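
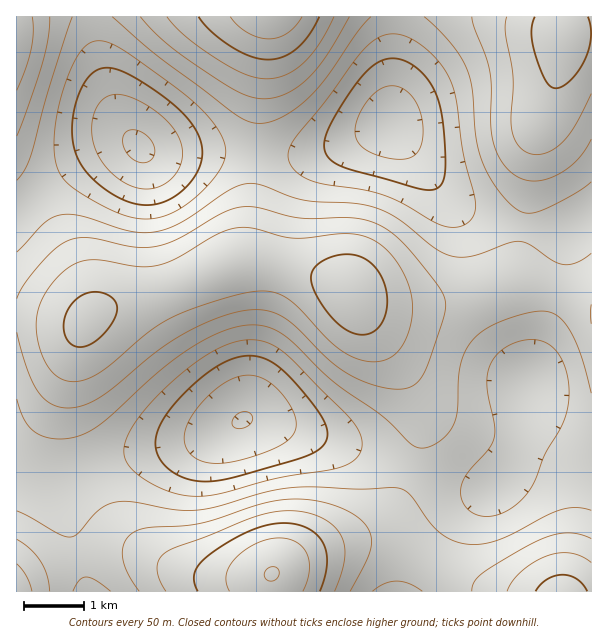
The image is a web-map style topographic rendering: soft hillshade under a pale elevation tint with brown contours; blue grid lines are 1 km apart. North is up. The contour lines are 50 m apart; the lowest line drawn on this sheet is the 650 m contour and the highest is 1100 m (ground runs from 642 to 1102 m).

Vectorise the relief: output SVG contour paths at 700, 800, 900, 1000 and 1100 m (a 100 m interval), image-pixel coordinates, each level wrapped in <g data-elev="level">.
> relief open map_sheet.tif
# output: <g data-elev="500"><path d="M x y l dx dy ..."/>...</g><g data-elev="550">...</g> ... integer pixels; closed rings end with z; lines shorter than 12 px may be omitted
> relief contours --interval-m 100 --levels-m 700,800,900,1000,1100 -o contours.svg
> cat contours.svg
<g data-elev="700"><path d="M206 462l-9-3-7-6-5-7-1-8 2-9 3-9 16-21 20-16 9-5 9-2 9-1 8 2 8 4 8 7 12 14 7 15 1 12-6 9-16 11-28 9-22 5z"/><path d="M137 188l-14-6-13-11-11-13-5-14-2-16 2-15 7-12 10-6 9 0 9 2 24 12 19 17 6 9 3 9 2 9-2 9-4 9-6 8-7 5-9 4-9 1z"/><path d="M398 159l-17-3-14-6-9-7-3-9 2-15 9-17 12-12 12-4 12 2 10 8 7 12 4 17-1 15-4 12-8 6z"/></g><g data-elev="800"><path d="M483 516l-9-2-7-6-5-8-1-9 1-8 4-7 23-27 5-11 0-13-7-38 0-10 2-9 8-13 12-10 18-5 15 1 7 4 7 6 10 18 3 24-4 24-5 13-15 25-11 28-8 12-9 9-12 8-11 4z"/><path d="M185 495l-25-7-24-15-6-6-5-8-1-7 1-9 5-12 9-14 27-30 34-27 16-10 14-6 13-4 14 0 12 3 11 7 13 10 53 54 9 11 6 10 1 11-3 9-6 6-11 6-66 11-61 17-15 1z"/><path d="M447 227l-12-4-33-20-19-8-21-6-39-5-14-4-13-9-7-10 0-12 8-14 27-32 38-51 12-12 10-5 9-1 9 1 20 10 19 20 7 10 5 12 4 18 6 47 11 43 2 12-3 9-6 7-9 4z"/><path d="M134 218l-25-9-34-20-13-12-6-15-2-15 1-19 3-20 6-21 7-18 7-14 8-9 9-5 12 1 13 6 65 47 15 13 12 14 9 13 4 11 0 12-5 12-13 16-16 15-15 10-14 6-13 2z"/></g><g data-elev="900"><path d="M50 591l-3-16-6-14-11-12-13-10"/><path d="M350 591l14-25 6-15 1-12-3-11-12-12-17-9-21-6-22-2-32 4-64 20-17 3-34 2-15 4-9 10-2 7 0 8 5 16 11 18"/><path d="M591 539l-12-5-12-1-13 2-14 5-24 12-34 21-8 9-2 9"/><path d="M17 332l9 34 10 23 11 12 7 4 8 2 18-1 18-7 16-12 45-37 33-21 33-14 27-5 18 1 15 7 12 10 33 33 21 15 26 10 24 3 13-4 10-11 18-51 4-18-2-8-3-7-26-33-18-20-17-12-14-5-13-2-56 0-37-10-12-1-11 1-12 4-46 26-23 8-22 1-47-9-18 2-13 8-14 14-18 22-7 15"/><path d="M591 304l0 20"/><path d="M17 136l26-76 5-24 2-19"/><path d="M140 17l14 15 14 13 44 31 30 18 12 4 10 1 11-1 12-5 10-6 11-8 18-23 23-39"/><path d="M472 17l2 10 12 29 4 16 1 17 0 36 2 16 6 15 8 13 9 7 11 4 10 1 12-3 12-5 12-9 10-11 8-14"/></g><g data-elev="1000"><path d="M320 591l5-13 2-14-1-12-3-9-6-8-9-7-12-4-12-1-17 2-18 6-20 11-20 13-10 9-5 9 0 9 4 9"/><path d="M587 591l-5-7-5-5-7-3-7-1-8 1-8 3-7 6-4 6"/><path d="M77 347l7 0 10-5 9-7 8-11 5-9 1-7-2-6-5-6-11-4-11 1-10 5-9 9-5 13 0 12 5 10z"/><path d="M361 335l8-1 6-4 5-4 4-8 3-9 0-10-4-20-9-13-14-9-16-3-17 5-9 5-6 8-1 9 3 10 10 17 13 15 13 9z"/><path d="M199 17l13 15 21 16 19 9 17 3 15-3 13-9 12-13 10-18"/><path d="M535 17l-4 15 4 21 10 26 4 6 6 3 8-2 7-6 9-10 6-11 4-12 2-11-1-10-2-9"/></g><g data-elev="1100"><path d="M268 581l5 0 5-3 1-6-3-5-6 0-4 3-2 6z"/></g>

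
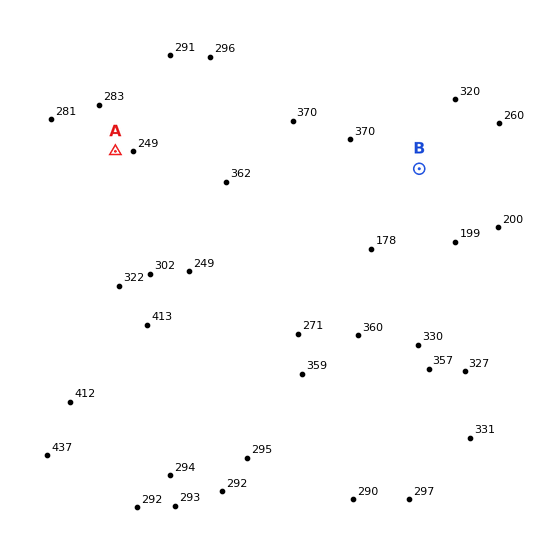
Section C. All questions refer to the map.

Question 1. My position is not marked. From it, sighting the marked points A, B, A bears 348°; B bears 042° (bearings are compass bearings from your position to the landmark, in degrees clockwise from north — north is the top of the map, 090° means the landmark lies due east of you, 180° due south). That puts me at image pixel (176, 439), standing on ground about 300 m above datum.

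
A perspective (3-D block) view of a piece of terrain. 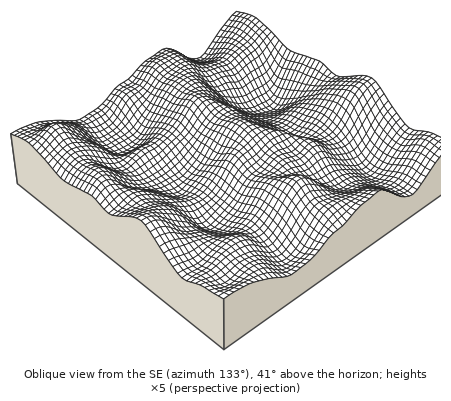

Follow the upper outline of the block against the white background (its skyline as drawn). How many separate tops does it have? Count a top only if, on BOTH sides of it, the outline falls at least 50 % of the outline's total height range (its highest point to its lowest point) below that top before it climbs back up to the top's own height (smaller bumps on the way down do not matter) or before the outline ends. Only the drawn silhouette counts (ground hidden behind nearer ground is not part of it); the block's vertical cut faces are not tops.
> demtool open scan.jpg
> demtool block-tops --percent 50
1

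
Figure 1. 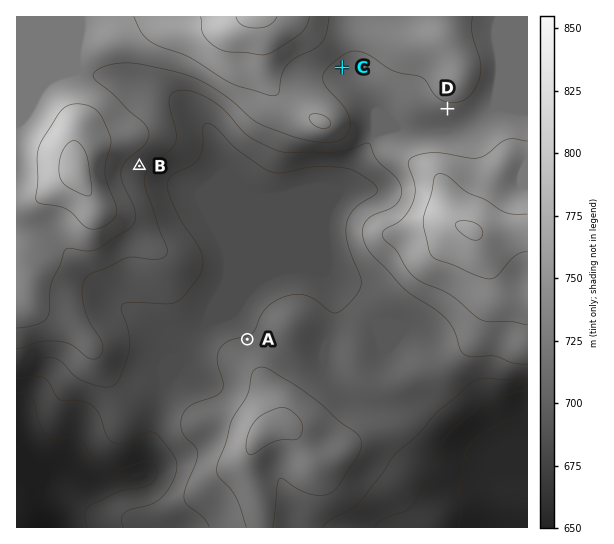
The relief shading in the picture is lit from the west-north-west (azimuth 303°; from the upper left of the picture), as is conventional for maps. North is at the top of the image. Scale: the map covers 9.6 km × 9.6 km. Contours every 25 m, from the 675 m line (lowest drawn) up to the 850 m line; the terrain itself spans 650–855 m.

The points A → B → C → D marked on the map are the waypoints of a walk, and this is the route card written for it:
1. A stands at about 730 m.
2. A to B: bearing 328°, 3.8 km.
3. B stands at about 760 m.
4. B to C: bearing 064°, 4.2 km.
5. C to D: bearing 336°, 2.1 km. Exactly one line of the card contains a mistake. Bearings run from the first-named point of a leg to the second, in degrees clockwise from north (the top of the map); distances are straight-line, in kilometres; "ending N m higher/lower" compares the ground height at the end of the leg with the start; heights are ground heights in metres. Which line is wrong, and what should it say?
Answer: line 5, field bearing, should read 111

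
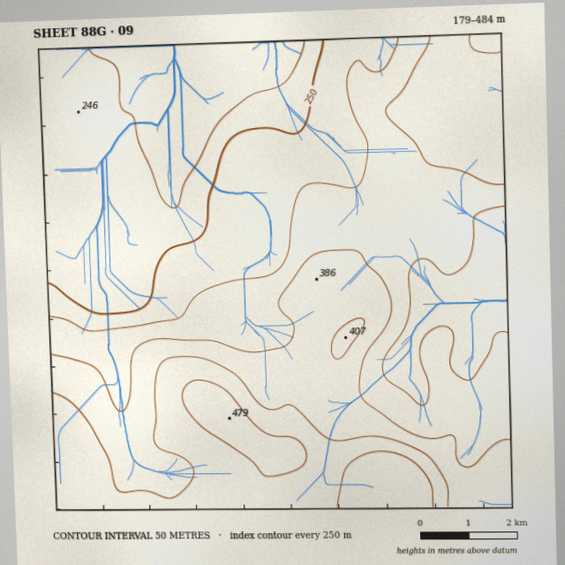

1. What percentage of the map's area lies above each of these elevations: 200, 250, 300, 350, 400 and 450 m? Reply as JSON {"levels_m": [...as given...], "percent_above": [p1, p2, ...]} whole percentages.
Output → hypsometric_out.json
{"levels_m": [200, 250, 300, 350, 400, 450], "percent_above": [92, 77, 59, 38, 16, 4]}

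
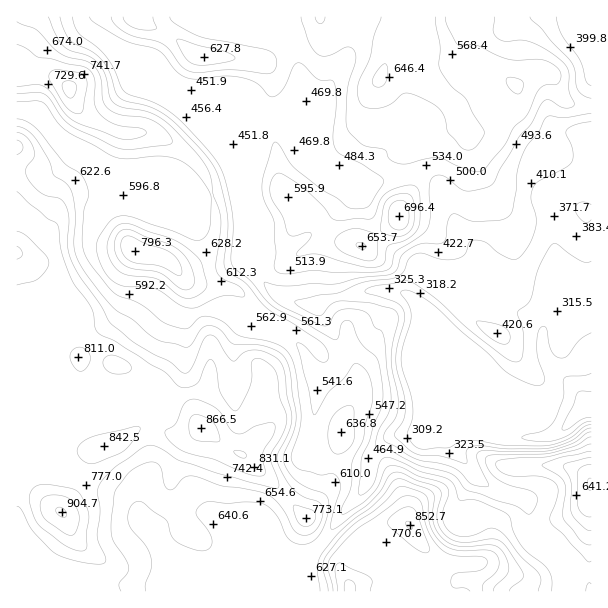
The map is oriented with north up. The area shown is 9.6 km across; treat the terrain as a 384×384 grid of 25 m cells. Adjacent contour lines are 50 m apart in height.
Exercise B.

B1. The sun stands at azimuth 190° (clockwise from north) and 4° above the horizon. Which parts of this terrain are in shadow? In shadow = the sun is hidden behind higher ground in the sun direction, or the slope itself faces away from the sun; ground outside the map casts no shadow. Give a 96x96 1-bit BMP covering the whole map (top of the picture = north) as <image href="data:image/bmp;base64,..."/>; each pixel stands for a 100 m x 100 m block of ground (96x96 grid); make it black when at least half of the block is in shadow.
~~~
<image width="96" height="96" href="data:image/bmp;base64,Qk2+BAAAAAAAAD4AAAAoAAAAYAAAAGAAAAABAAEAAAAAAIAEAAATCwAAEwsAAAIAAAAAAAAA////AAAAAAAAB+AAAAAAAAA+AAAAAwAAAAABwAA4AAAAAAAAAAAD+AAQA+AAAAAAAAAD/4AAH+AAAAAAAAAH/4AAf+AAAfgAAAA/+AD//+AAA/gAAAA/8AP//+AAD/wAAAAf8Af//8AAD/wAAAAf4A///8AAD/wAAAAf4B///8AAB/gAAAAP4B///4AAA/gAAAAP8D///4AAIfAAAAAP/////4AA+PAAAAHv/////4AD/GAAAAP3/////4AP/AAAAAP//////4Af/AAAAAf//////4A/+AAAAA///////4A/+AAAAB///////wA/8AAAAD///////AEf8AAAAH//////+Acf8AAAAH////////8f4AAAAH////////8P4AAABj/5//////8P/AAAHw/5//////8H/8AAPwf4//////8D/+AAP4P4//////8D//Dgf8P4//////8B///j/4P+//////8B///n/7/+f/////8A///v/7//f/////8AZ//P/x//f/////8AA/4f/x////////8AAPA//x////////8AAAB//x////////8AAAD//x////////8AAAP//z////////8AAA///n////////8AAH////////////8AAf////////////8Af/////////////8Af/////////////8Af/////////////8AP/////////////8AH/////////////8AD/////////////8AD/////////////8AH/////////////8AP/////////////8AP//z//////////8Af//B//////////8Af/+B//////////8A//8H///3/////+MA//wP///gAf///8EB/8Af///gAf///8AT/4B////AAP///8A//wf////AAP//z4D//x/////AED//A4D//z//f//A8Af/AQD////////P8AP+AAD/////v//P8AH8AAD/////v/+P+AH4AAD/////v/4P+GDwAAB/////v/wf+fDwAgD/////f/B///BABgD/////f+H///AAAAP/////f8f///AAAAP/////f8////AAAAP/////f9////AAAAD//7////////AAAAD//z////////AAAAB//z//////+/AAAAA//h/////4+fAAAAA//A/////4AfAAAAD/+Af////wAPAAABj/8AA////wAPAAADj/4AD////wAPAAABj/gP/////wAHADAAD/A//////wAHAPgAD+B//////wADAPgAD+D////+fgAAAfgAB8D////4fgAAA+AAd8B////4PAAAD8AA9wB////wGAAAH8AA8A5///+AAAAAP4AA8B////8AAAQAf4EA8H////gAAA8AfwfD9////wAAAAeAfw///////wAAAAOAHx///////h//AAEADn///////n//AAAAD////////P//AAAAH///////+///AAAAP///////h///AAAQP//////8H///AAB4P//////8H///AAAwP///8="/>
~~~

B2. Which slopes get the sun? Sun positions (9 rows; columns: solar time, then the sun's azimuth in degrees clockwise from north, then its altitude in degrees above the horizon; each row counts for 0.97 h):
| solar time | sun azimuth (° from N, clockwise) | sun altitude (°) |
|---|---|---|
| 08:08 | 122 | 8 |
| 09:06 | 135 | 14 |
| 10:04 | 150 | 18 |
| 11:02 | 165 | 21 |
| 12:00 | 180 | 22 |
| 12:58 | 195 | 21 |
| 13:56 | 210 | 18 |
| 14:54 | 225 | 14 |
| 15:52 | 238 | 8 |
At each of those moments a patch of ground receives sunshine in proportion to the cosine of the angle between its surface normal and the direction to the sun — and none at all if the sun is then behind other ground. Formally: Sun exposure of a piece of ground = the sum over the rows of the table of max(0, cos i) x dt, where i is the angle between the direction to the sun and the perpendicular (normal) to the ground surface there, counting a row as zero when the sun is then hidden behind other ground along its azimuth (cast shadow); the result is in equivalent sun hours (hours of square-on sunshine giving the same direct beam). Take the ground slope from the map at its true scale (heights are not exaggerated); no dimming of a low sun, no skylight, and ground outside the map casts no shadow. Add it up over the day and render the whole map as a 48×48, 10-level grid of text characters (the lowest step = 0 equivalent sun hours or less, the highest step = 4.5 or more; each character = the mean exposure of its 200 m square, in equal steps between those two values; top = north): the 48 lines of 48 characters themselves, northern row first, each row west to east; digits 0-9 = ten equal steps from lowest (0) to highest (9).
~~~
333445567764333455555555655544444554445554444455
333332357998521123344455655554444554333443333344
333210135799863101122345677655455555432233322234
442000023456777665544456677644455555455322221124
443100223445689999997666666433455544455532344344
887524443344468988898766665445666544345554567653
999866542001344455566665565557766765334566677631
656886420000124455556655555566766676544556677765
344798521000013445555455554566666555654346777999
024589964443211344554445555666665445555457865666
223456898888741134445445555666655566655677765444
753455568988874224444434556677555677766776655554
665345555555556423444333445677766677777766566655
444334555555555643444322234555554466677755666655
332234555555555544445532223444200355666655566544
432345555555555544445765333323312545666665545544
443344443334445544445666543102445555677665545555
344454431001234445544556652111588765677766555555
234454433100012346554565544323699986567666566666
434444456531111356544555567876589987656666666666
655433468999633455344467778999766667766666666666
766532357999974432024688888999997545665566555555
776642235778997654213677789998888864455555555555
665543222345699888742235554310113787444556655555
555554432234456544563000121012113568743345665556
555555532333343102456420002344456556884223565566
555554322333222212101244212444466555689744555556
555433322122233332100024533433466455568986555566
555555543221233443321124555433455445556787546666
555566556542223444454344455344444454555678645776
555556566665422454444454433344443444445567765577
555556566555532334344444443345544444444455555556
555555555544542223344434443356655444444444444321
555555554333344333344455433456776433334433331000
555553211356445543234576444456764222221000000000
555532235677767764235786446677301000000000000000
555556788877888877545664346764100000132000000000
544556778776678988874332344433200000024544555421
433335666665567889998522233332210000123688888864
431013556666666678899831124411220013410257655555
653223455556666667778862124201111256421002443456
666644555556655555666675353100122355333323333578
678876554455554445555568861013566431001234456788
578885444445555554455568841245578620000013345778
567887533445566555555556521355556751000012234578
556788854445566665554555443344444555444543213456
555556676665555555555555466223444445667876433455
555555445555555555555555456445555555445677655554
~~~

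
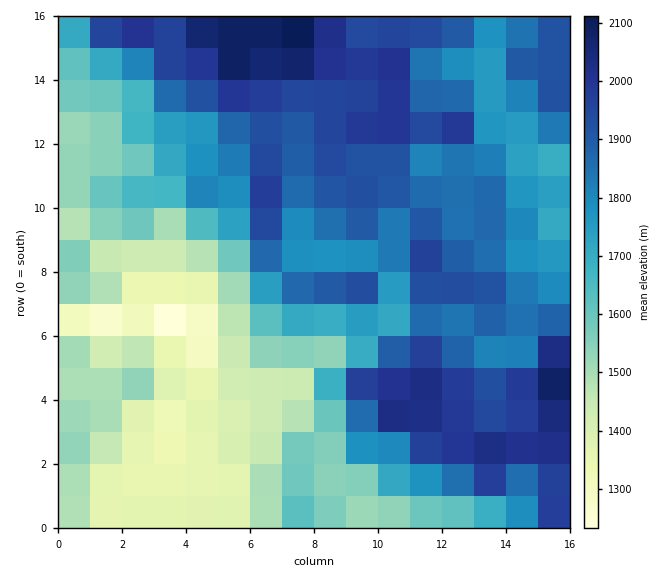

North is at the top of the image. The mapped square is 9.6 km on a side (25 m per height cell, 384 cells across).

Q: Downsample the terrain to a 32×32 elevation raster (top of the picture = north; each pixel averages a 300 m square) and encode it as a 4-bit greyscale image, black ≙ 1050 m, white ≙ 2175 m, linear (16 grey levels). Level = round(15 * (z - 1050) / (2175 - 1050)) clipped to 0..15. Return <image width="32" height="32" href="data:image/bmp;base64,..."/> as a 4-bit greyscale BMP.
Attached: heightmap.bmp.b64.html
<image width="32" height="32" href="data:image/bmp;base64,Qk12AgAAAAAAAHYAAAAoAAAAIAAAACAAAAABAAQAAAAAAAACAAATCwAAEwsAABAAAAAAAAAAAAAAABEREQAiIiIAMzMzAERERABVVVUAZmZmAHd3dwCIiIgAmZmZAKqqqgC7u7sAzMzMAN3d3QDu7u4A////AGZERERERFeId2ZmeId4m81lRERERERXh3Zmd3d4mprNZkREREREV3d2Z4mImsy6zWZERERERFd3dneau83cur1mVERERFVWd2eZmr3N3dzNZ3VERERVVXd3q7rNzd3d3md2RDREVVVnaJzc3c3MzN1mZVRERFVVVXms7d3Ny83tZmZnVEVVVVV6zd3e3Mzd7WZWdlQ0VVVVeb3c3uy8zO5mZWVUNFZmZWaLy83LqqveZlRlRDNGeIhneLvMuqqqzVVDQiMzVniHeJmKu6q7urwiIjQzM1eIm6qqiru7vLurd2ZUNERXiczLy4rLu8u7qmZlQ0RFV5uqu7yazMzLqqp3ZEVVVWecqqqrm9zLuqqpd1VmVWeIvKmZmavLu7qqqWZnd2Z4icuqq7uqy7u6qplWd4dmiZvcqru8u8u7u6qYZ3eIeKqb3Lq7vMvLu8upmWd4iJm6qs27zMzLqqqqqplnd3eKqqrMu7u8y6qqqqmIZmd4iZqrzLzNzMuqu7qZqWZ3iZmarMu8zM3bvM2pmapndnmqqqzLvMzN7czcqZqrd3d5qrvNzLzMzNy7y6mqvIeHibzM3dzNzMzburqpq9uHiJrNzd7t3tzN7KqqmazLh5qrzM3u7e7dzd27qpq8y5i8zLze7u7u3czNy7uqu7uZ3d3d7u7u7tzMzMzMqqvM"/>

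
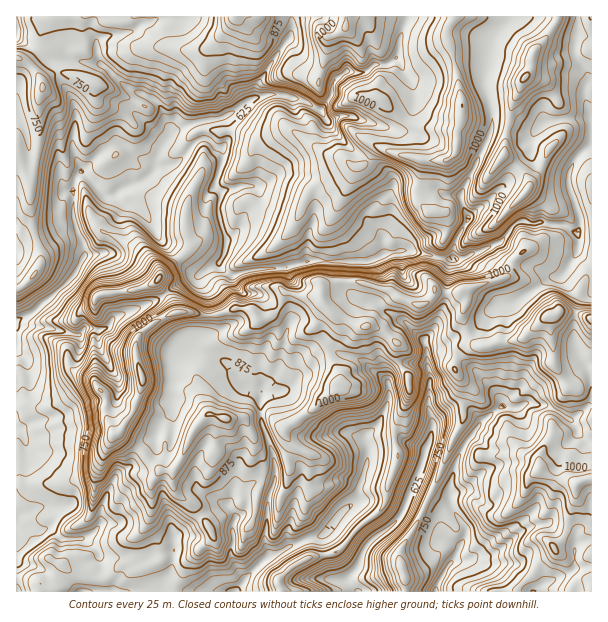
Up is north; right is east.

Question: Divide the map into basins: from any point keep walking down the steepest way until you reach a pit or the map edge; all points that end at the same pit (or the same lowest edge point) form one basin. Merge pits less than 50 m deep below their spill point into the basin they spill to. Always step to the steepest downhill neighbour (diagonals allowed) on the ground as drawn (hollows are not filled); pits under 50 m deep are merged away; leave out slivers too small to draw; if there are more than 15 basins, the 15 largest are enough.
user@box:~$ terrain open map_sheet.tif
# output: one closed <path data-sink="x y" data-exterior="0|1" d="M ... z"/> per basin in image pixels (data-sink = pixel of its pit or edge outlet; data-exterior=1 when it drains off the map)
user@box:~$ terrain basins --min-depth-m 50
<path data-sink="17 321" data-exterior="1" d="M591 16l-540 0-7 5-4 14 2 12-15 14-11-2 0 96 14 24 0 27 2 21 8 24-2 18-17 19-5 2 1 302 34 0 12-27 6 6 12 5 20 2 7-1 26-20 2-20 9-10 4-9 1 10 8 14 3 17 27 0 25-23 29 0 11-15 5-27 4-11 0-13-2-6-6-8 0-16-2-9 18-7 6 0 9 4 30-20 8-10 14-9 3-12-12-26 0-4 10-17 0-10-2-5 24 11 18 2 6 3 12 12 11 6 6 0 15-6 10 0 9-5 9-9 6-16 6 20 2 6 8 6-11 1-7 5-6 15 3 8 17 15 9 13 5 1 10 10 8 10 4 15 2 5 13 13 11 4 7 14 34 11-1 16-5 9-6 26-11 10 0 6-16 14-21 25 75 0z"/><path data-sink="234 591" data-exterior="1" d="M339 316l-2 1 1 13-10 17 3 13 9 17-3 12-14 9-8 10-30 20-9-4-6 0-18 7 2 9 0 16 6 8 2 6 0 13-4 11-5 27-11 15-29 0-25 23-27 0-3-17-11-20-11 15 0 17-8 10-6 1-18 13-23-2-12-5-6-6-11 26 229 1-3-11 12-13 19-10 21-4 9-4 26-28 15-12 5-7 3-18 10-30-4-14 0-7 15-38 0-18-11-16-1-18-13-13-6-3-18-2z"/><path data-sink="435 591" data-exterior="1" d="M464 380l2 15-3 7-1 23-10 15-13 37-12 23-5 13-22 38 0 12 4 12 3 17 109 0 4-7 15-13 3-6 16-14 0-6 8-6 4-7 5-23 5-9 1-16-34-11-3-4 0-6-15-8-13-13-2-5-4-15z"/><path data-sink="359 591" data-exterior="1" d="M462 313l-10 20-9 9-15 1-15 6-6 0-10-5 1 18 11 16 0 18-15 38 0 7 4 14-10 30-4 21-7 8-12 8-30 31-26 5-19 10-12 13 4 11 124-1-2-16-4-12 0-12 22-38 5-13 12-23 13-37 11-20 0-18 3-15-12-21 8-17 5-3 11-1-8-6-2-6z"/><path data-sink="17 252" data-exterior="1" d="M17 156l0 133 4-1 19-22 0-15-8-24-2-21 0-27z"/><path data-sink="17 32" data-exterior="1" d="M50 16l-34 1 1 41 10 3 15-14 0-18 2-8z"/>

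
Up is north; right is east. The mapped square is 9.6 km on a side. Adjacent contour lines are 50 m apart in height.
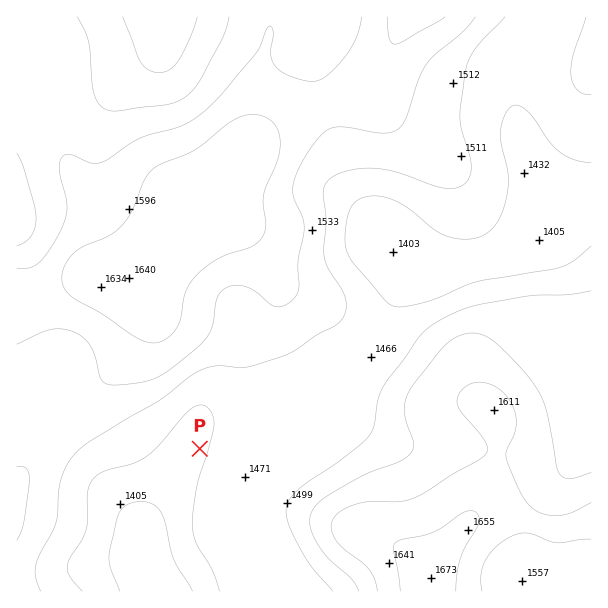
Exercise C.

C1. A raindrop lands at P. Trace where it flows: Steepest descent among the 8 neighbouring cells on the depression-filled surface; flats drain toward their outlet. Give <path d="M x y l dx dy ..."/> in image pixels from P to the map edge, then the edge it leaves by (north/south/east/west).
<path d="M200 449l-9 0-15 15 0 1-8 9 0 2-12 16-1 5-3 3 0 3-5 9 0 6-1 1 0 14-2 1 0 15-1 2 0 16 4 9 0 3 3 5 0 3 3 4"/>
exit: south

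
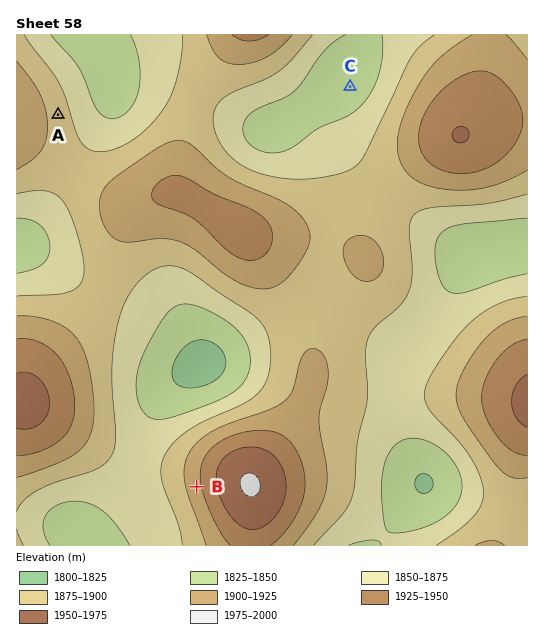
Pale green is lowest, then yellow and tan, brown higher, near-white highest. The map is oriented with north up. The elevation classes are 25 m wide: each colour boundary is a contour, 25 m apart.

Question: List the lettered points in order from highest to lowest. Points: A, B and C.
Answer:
B A C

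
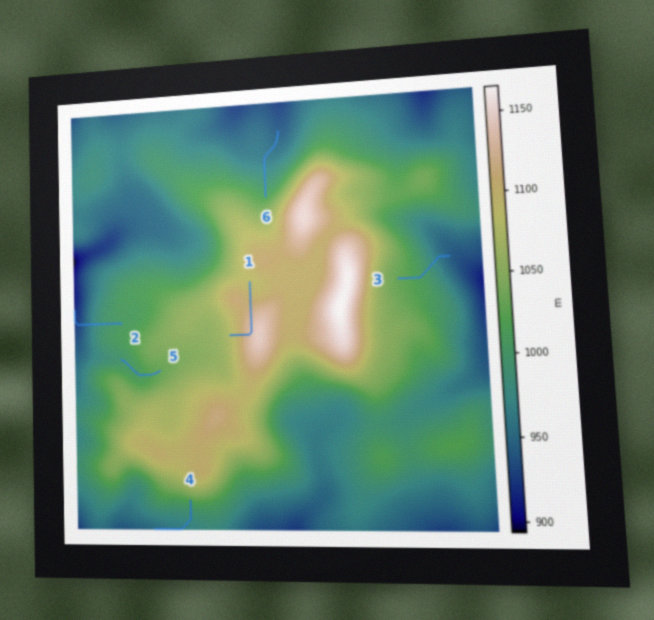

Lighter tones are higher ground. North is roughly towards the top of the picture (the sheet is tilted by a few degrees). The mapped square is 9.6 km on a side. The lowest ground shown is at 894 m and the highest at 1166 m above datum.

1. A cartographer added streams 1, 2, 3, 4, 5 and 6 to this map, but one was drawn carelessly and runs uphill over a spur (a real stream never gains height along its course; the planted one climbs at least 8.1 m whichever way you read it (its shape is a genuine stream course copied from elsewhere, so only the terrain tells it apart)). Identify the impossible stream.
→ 1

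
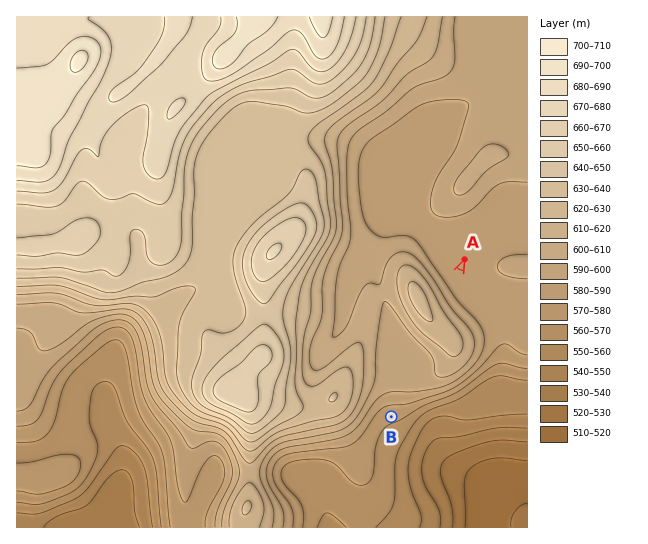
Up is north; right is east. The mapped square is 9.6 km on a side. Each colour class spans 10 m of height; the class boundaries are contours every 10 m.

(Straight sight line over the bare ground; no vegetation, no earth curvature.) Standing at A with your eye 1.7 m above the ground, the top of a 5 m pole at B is out of sight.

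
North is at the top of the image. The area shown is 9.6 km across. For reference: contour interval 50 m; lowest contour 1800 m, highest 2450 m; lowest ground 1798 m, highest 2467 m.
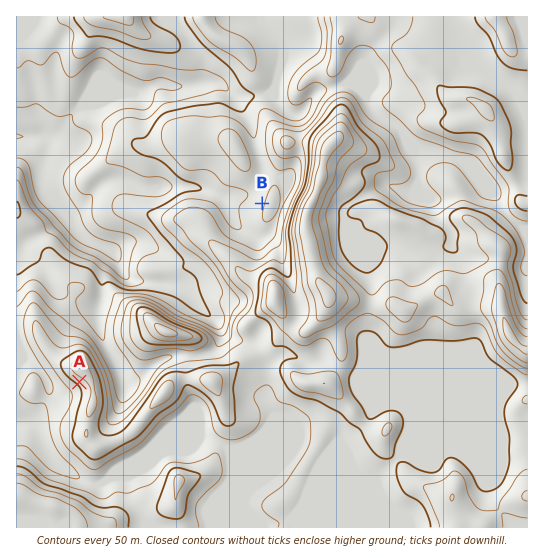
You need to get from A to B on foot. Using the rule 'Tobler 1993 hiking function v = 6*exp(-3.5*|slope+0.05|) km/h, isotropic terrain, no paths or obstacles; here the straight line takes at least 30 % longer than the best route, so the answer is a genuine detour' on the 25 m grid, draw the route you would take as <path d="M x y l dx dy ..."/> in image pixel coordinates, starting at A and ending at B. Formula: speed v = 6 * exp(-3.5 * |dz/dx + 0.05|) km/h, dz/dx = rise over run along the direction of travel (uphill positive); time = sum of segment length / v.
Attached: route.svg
<path d="M79 382l16 8 3 3 7 13 0 5 2 6 3 2 3 2 2 0 8-4 26-26 5-10 9-10 32-16 2 0 2-1 14 0 8-4 9-9 3-6 0-8 4-8 10-10 4-8 0-11-1-3 0-10 3-6 12-12 10-21 0-9-1-3-8-8-4-8 0-7"/>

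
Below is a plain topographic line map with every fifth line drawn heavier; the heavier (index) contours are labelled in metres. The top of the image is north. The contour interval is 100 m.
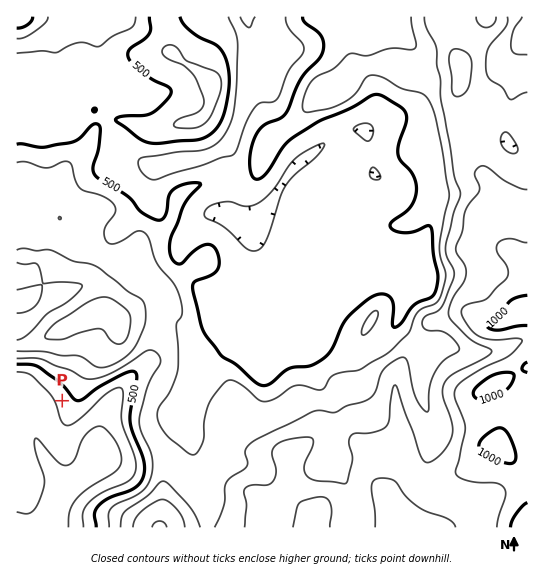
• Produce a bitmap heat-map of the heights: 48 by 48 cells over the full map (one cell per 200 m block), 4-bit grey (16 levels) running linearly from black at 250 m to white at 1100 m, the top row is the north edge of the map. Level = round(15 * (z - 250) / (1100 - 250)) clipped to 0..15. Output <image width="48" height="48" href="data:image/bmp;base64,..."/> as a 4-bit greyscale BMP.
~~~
<image width="48" height="48" href="data:image/bmp;base64,Qk32BAAAAAAAAHYAAAAoAAAAMAAAADAAAAABAAQAAAAAAIAEAAATCwAAEwsAABAAAAAAAAAAAAAAABEREQAiIiIAMzMzAERERABVVVUAZmZmAHd3dwCIiIgAmZmZAKqqqgC7u7sAzMzMAN3d3QDu7u4A////ABAAEjRnmru6mIiaq7vMy7qrzd3My7u83hEAATVniauph3iaq7vMzLqrzdzLu7u83hEQASNWeJqYd3iaq7u8y6qrzMu7u7u7zREQABI0RnmHd3iaqqu7u6q8zLuqu7u7zRERAAESNGh3ZniJmauqqqq7y7qru8zMzREREQABI2d3ZneIiaqpmZq7u7qrvMzN3REREQABI2d2ZneIiauqmZqru7qqu83d3RERERABJGdmZneIiauqmZqru7qZq83u3RESIhERNXZmZnd4iJmqmZqqqqqZm83u3RESIhESRnZmZnd3d4iZmZmZqqmIm83d3RESMyISRmZmZnd3d3eIiImZmqmIm83d3REiNEIiRmZmVmd3dnd3d4iImpiJrN3d3RIjRVQyNWZmVmd3ZmZ3Z3eImpiJrN3d3SI0VWVDNWdmVWZmVFZmZnd4mpiJq83d3TNFZnd1RWZmZVZUQ0VVVmZniYd4mrzd3VVmd4iIZWZmZVVDMzREVWZmeId4iZq83YiIiJmZh2ZmZVQzMzMzRVZmZ4d3iImqvImaqZmqmHd2ZUMzMzMzNFZmVnd3iJq7vHiaqqqqqHdmZDMzMzMzM1ZmVWeIibzd3HeJqqqqqYdmVDMzMzMzM0VmVFeJm83e7oiImaqqqYd2VDMzMzMzMzRWZEV4m8zN7oiHiJqpmId2VDMzMzMzMzNFVDRGm7vM3oiIiImYh4h2REMzMzMzMzMzQzM1iqu8zIiIiIiId3dlVEQzMzMzMzMzMzM0eau7zIiIiIiHd3ZVVVQzM0QzMzMzMzM1eau7zIiIiHd3d3VEVVQzM0QzMzMzMzM1iqu8zIiId3dmd2VEREQzI0QzMzM0RDNGiru8zIiId3ZmZmVENEMyIzQzM0RERERFiau7u4iIiHdmZlVUMzMiIjQzM0RERFVVeau7u3eIiHd2VURUMyIiIjNDM0REREVVeau7u3d4h3dmVERVQzMzMjNEMzMzM0VVaKq7u3eId2ZVRDRFREMzMzNEQzMzMzRVaJqqqnd3dlVEQzM0RERERDM0REMzMzRVaJqqmXd3dlREMyIjM0Q0VTMzREMzM0VVeaqpmGZWZlREMyIiIjM0VUMzM0MzNFVVeZqYiFVVVVVDMzMzMyI0VlQzMzMzNFZWeZmYiERERFVERFVVVDMjVVVDMzMzNFZWiZmYiEMzNERERVZmZlMjRVVUQzMzM1VWiZmYiDMzNERERVVmZmQiNEVmVEMzNEVXiZmYiTMzNERERERVZmUyMzRndmVDRFVnmZmYiEMzM0RERERFVnUyIjRXiHZUVWZnmpmIiEQzMzRERERVZnYyIiNWd3dlZmd4mqmIiEQzMzMzRFVWZmUyIiNFZndmZ3d4mqmIh0QzMzM0RVZmZmUyIiI0VmZmd3d4m6mHiDMzMzM0RVZmZVQyIiIjRWZmZmZ4mqmHiCIiIzIzRFZmVUQyESIjRWZmZmZ4mZmIiUMiIiIiM0VVREQxESI0VWZVVmaJmZmYiVQyIhEiI0VUREMhESNFVmVVVWeJmZqpiA=="/>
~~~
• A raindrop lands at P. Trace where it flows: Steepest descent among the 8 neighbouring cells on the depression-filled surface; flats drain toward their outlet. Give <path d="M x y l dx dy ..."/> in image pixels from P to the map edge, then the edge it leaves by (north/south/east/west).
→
<path d="M62 401l-1 1-8 1-7 3-16 15 0 4 4 8 1 6 11 22 5 8 16 16 0 4-4 4-8 13-2 11-3 5 0 4-1 0 0 1"/>
exit: south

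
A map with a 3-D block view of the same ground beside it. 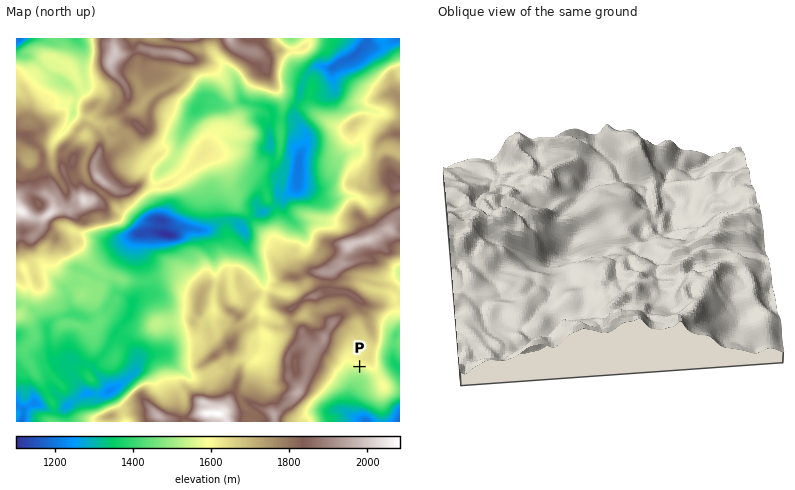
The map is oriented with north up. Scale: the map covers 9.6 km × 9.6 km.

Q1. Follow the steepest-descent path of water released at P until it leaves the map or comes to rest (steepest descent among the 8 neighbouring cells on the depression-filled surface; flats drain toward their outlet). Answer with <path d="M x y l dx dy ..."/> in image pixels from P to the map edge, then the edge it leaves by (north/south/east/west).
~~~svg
<path d="M360 366l0 16-10 10 0 22 4 4 12 4"/>
exit: south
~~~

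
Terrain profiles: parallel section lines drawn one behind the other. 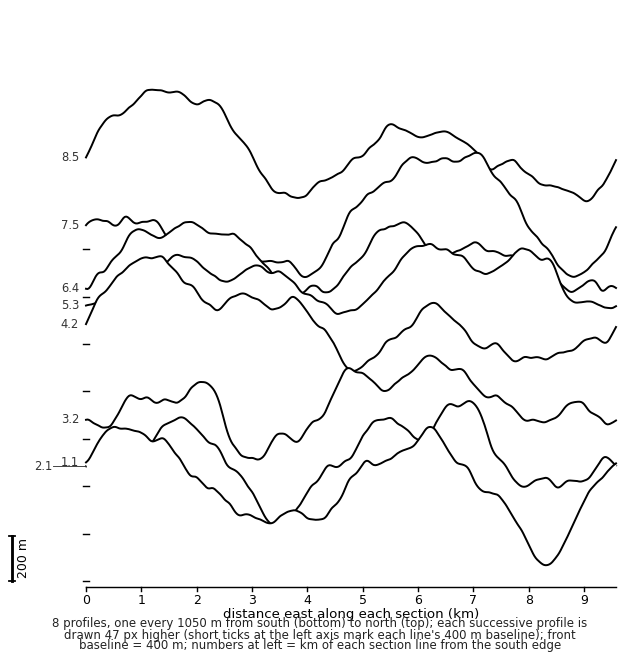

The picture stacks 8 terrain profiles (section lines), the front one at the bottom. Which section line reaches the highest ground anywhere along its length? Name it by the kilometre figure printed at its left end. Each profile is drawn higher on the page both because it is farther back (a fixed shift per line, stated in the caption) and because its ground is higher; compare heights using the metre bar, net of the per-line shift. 4.2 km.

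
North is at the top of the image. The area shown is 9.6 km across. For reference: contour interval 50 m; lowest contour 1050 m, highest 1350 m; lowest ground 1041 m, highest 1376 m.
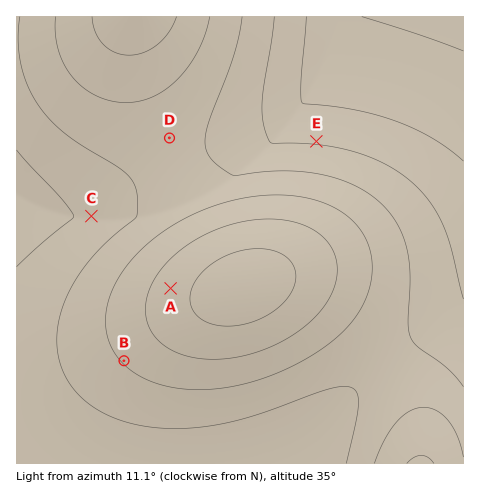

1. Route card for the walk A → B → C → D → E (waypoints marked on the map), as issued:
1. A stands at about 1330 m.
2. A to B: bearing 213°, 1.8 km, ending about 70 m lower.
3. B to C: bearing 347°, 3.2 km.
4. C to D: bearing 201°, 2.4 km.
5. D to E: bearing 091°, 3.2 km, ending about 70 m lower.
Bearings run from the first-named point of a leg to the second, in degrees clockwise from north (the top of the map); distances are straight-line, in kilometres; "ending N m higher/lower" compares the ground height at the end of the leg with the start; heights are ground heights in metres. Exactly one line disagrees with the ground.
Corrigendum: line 4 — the bearing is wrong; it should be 045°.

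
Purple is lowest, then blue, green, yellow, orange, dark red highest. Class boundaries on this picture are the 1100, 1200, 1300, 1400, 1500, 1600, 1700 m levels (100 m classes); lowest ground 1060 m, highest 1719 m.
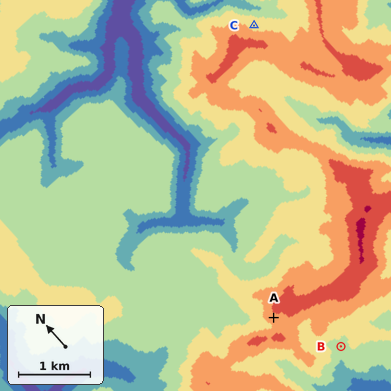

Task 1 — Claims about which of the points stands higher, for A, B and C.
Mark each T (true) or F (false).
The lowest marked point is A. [F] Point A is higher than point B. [T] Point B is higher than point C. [F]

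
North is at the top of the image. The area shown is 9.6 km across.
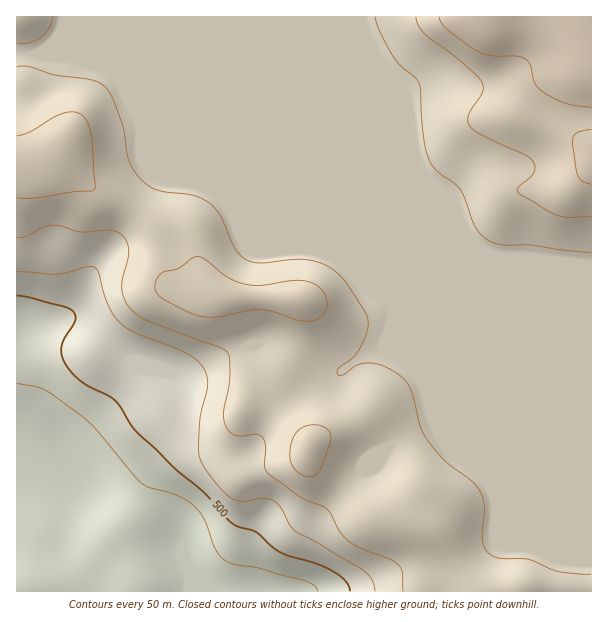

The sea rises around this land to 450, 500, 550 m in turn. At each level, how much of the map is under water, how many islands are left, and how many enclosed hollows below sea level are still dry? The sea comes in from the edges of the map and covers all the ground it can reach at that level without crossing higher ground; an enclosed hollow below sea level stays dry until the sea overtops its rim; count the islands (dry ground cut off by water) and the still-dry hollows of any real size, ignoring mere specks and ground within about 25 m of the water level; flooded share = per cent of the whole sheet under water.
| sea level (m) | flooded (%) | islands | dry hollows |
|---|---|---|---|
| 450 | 9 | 0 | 0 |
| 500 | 13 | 0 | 0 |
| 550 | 20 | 0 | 0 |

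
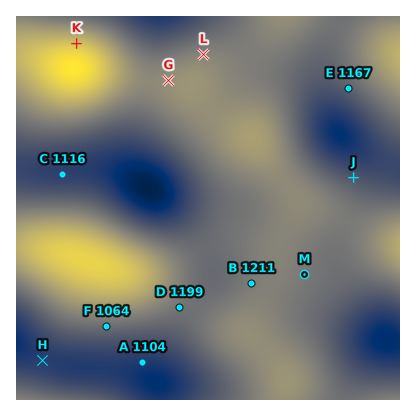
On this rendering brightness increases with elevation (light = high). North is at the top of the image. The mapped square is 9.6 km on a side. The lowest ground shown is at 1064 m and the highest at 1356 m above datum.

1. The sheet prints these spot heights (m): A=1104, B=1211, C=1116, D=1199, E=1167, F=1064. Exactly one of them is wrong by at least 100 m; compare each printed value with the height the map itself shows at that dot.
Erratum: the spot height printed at F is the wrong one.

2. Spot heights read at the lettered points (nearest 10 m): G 1240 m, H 1110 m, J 1150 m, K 1310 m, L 1220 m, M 1210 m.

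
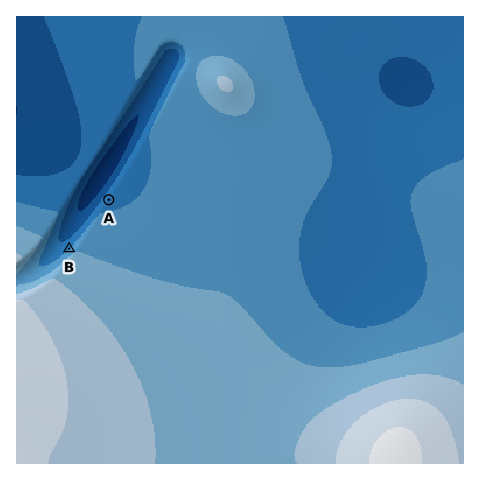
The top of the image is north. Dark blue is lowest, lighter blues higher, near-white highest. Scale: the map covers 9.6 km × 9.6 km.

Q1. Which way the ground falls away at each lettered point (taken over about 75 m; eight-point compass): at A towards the NW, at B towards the NW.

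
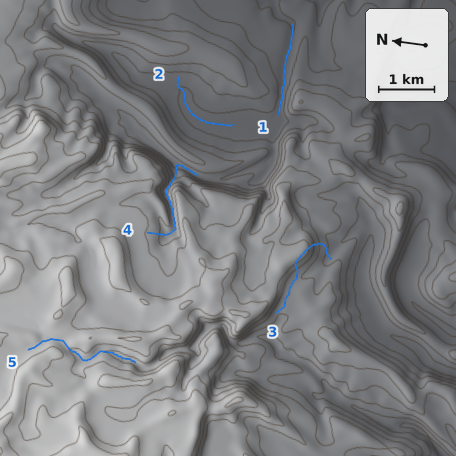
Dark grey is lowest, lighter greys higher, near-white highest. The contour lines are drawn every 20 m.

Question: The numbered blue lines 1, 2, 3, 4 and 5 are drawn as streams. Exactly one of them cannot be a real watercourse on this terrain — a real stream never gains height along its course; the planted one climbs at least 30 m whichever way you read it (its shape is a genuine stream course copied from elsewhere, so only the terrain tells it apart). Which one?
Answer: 3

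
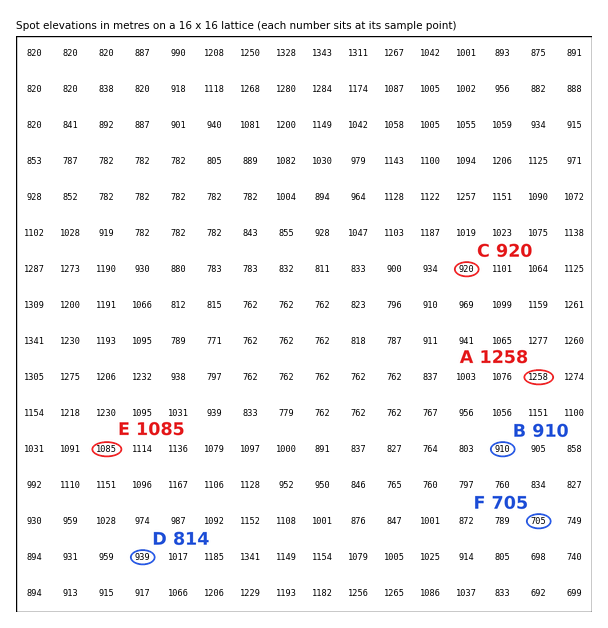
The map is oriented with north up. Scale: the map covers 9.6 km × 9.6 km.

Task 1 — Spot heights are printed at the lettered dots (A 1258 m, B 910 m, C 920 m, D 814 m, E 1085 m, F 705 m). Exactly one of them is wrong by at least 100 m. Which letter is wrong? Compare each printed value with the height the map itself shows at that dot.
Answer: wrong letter D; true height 939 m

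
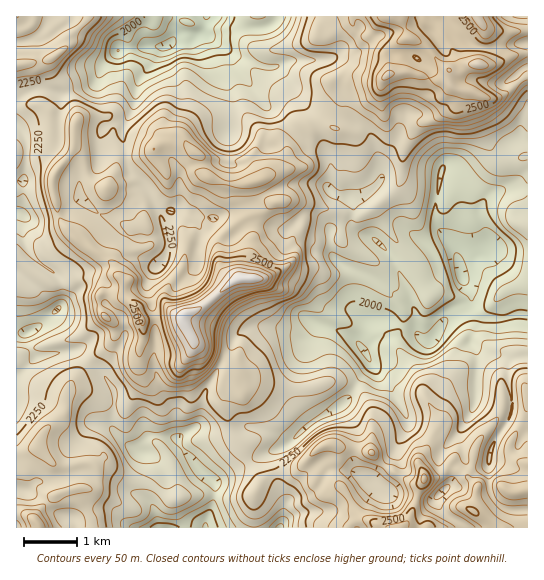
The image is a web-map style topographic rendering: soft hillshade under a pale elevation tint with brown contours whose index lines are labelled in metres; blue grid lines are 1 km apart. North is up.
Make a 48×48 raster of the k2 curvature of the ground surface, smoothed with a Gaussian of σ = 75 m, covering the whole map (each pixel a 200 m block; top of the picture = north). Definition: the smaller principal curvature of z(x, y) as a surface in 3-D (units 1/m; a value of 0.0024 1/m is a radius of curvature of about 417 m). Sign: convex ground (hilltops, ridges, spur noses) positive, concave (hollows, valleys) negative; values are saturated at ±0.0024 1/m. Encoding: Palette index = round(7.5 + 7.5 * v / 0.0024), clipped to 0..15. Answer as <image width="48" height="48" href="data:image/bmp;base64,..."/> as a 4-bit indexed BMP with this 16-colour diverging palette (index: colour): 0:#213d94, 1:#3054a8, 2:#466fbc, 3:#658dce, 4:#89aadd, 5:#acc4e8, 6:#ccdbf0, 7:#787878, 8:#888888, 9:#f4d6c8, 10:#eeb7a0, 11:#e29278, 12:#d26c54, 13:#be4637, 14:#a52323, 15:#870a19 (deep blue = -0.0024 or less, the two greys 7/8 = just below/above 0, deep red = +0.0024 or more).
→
<image width="48" height="48" href="data:image/bmp;base64,Qk32BAAAAAAAAHYAAAAoAAAAMAAAADAAAAABAAQAAAAAAIAEAAATCwAAEwsAABAAAAAAAAAAlD0hAKhUMAC8b0YAzo1lAN2qiQDoxKwA8NvMAHh4eACIiIgAyNb0AKC37gB4kuIAVGzSADdGvgAjI6UAGQqHAFmDQ3h0OGRkUkd3iAB4h3VHZmR3EDZmZ2kwJFZUikSXUyd4mUJDI1dVQ1YhBpljAFInd3ZWdSaqhhZ6qFJnhmZUMjMAaXYRZRNoeJp1RWZ5hxV6l1RHeJdDMkVQAUgKh3ZDNWZmV4ZmYwNGh1VnZ4QjNUjjBEgJVXZnZmh4RXV3MWZUZ1WVZCEjRwaAZVEDRWeIV4eYQzWFBnh2MzWHRXNaIilBd1UGeGmGVWiUE1dhZ3iIdABIiJNsQiZUJXcHZXh2VVdAVUMSZ3h4d2IEm5RFVRZnQWgwhWiHhTIlhVZUAkVURncgFVNXdwNogShwRmZ3hkVnhFh3YmdlZnh0ADR4lwRopgVmBmZWdld1dGdVg4hodmd3YgN5kgd3diJYB3d3iHdjRYZDQXeJd2Z3hzFWQUqWZkJoCHh3mYcyWHJWUBh3iGZniYRVRVmGd1J4GkZ3iHQkmVCKZgaIiGVWeIhRRkeHiGN4OXNFd0NUmDGHeSCHiHVVZngwZlVWiHRlM3VTEUZyeEFWq4BoeGZmd4UFiHQkd1V3hjWIdkRlJTBnm3End2Zmd1FGd1MwV0d3iBAlZmIlBSCIdUMjVVZmUzZndlRjJodlVWUjVEbDCjCbZFQlRFVCR4dlRGVjNFQjRWZQFVdAOQKKd2UzRUEUZmVmZ3OGJFR2VYmFA0lXVgY0VXZVM1dUVVZniFSpZUWYd3ZoVRdFUgYxJFdWiFZ1Z1Z3d0Z5giZ5d0eFZzRZxwNlEVepu2RmaFZmdld3cEdnZ2c1YzNGYyBHMIaHdkhkdRRnhHiHYGZ2VmN2RHd2RGImQFZUMzVzUEd4RHh3Q2VVVkV0WHdmZoUnYlNFZ1VEcpdkJ3ZXJWZTNEY1mIZ2VmQ4c2ZFdUVmY3UiZ0NTR3c0ZlM3h2dmeJNXZjV2Q0NYRGVmZUdjd4Y3mCNWRmRFZ3RVVUJHdmY2R4V4dXhTh3VYh0VIZkRlV1NUVmdkVqqHVVVnd3hih3ZGh0RYVUjIViRjZmdmQSVmQUVUZ4hxd3ZDRTNoVVWnUyeBiYZomFISJIdlRndxd2VmRSNJZGJWImhyd2Q1iYmJRIiFRmZiVleZdjRUdnNWJZdGdlNHZ3d4NHeFR3VUNGeIeER0SHNnNrdXiEM1Y0dkNWeEZoZlVEVmZzWGN3N2RXh4dCNEZ4ZGV3d0dXZkVlRERSZ2OHNmNoh5ZEVVeHV4aIdEdVdlVnZVRGZ2K5R4FYhmVmZWVEeWd2VGdEZGiodVU3iHJ4R5Qnh1d3doU0VlZ3VnVDNHd3eWQ0VjM0RnUndld3ZnRoZWZ2VXhVZnd4mmZEIldkJnYWhnd2VlZ4ZXiWVJlmdXllEARXdkNmNYhDdplld2dmV3iHVIuHdVlhJTBId4QTQkiFRqhXdWQyIyI1VGVmMlhXyWYndohkQgJEI1RnQ2iHVUMjVHcyNlNUMUdiNGiIYxMhECNCR4h2V5l0ViV4dyZQAjEHZFZ2VUVHk0QkhzEkV5lkdSAVZFcymVd2hXZWhmdVlGlDZlQgV4dmcXlmRWQ2h0Vg=="/>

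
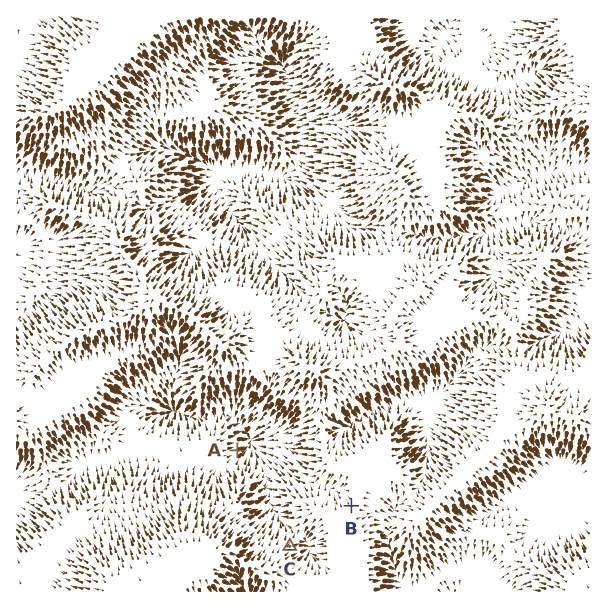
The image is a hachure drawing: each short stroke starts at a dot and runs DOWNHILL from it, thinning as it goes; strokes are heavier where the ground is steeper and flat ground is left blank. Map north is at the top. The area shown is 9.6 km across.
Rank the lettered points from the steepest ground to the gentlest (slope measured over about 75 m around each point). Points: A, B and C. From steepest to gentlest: A C B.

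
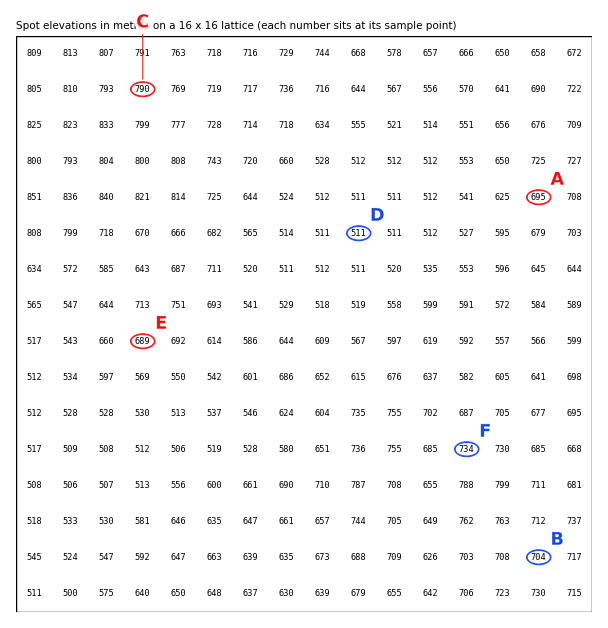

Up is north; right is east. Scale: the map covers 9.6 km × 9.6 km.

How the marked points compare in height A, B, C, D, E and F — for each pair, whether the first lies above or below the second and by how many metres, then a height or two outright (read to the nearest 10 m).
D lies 280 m below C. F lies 220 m above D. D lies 190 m below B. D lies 190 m below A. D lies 180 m below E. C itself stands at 790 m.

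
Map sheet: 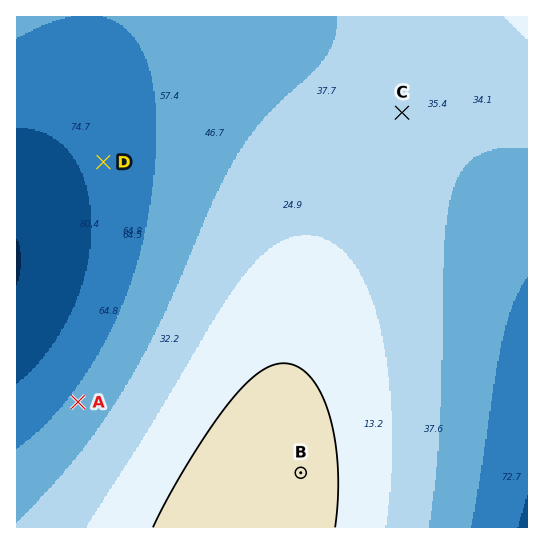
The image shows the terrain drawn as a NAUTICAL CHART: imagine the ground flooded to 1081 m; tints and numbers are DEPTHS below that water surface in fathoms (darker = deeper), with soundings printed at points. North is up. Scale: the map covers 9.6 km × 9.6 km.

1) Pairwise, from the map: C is higher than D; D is lower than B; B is higher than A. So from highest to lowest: B C A D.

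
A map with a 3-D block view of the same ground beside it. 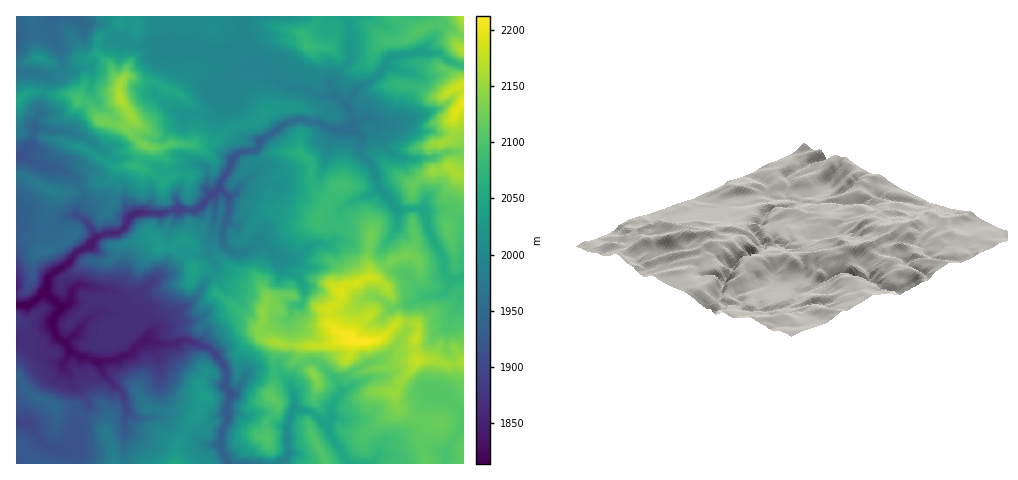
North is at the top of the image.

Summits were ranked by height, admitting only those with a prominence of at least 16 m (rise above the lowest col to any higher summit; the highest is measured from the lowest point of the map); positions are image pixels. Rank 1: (351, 340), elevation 2212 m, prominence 398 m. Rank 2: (416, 339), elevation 2180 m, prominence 23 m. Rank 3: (120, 98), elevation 2169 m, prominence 173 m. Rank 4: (449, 168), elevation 2164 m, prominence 35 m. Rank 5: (314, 375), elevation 2143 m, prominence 32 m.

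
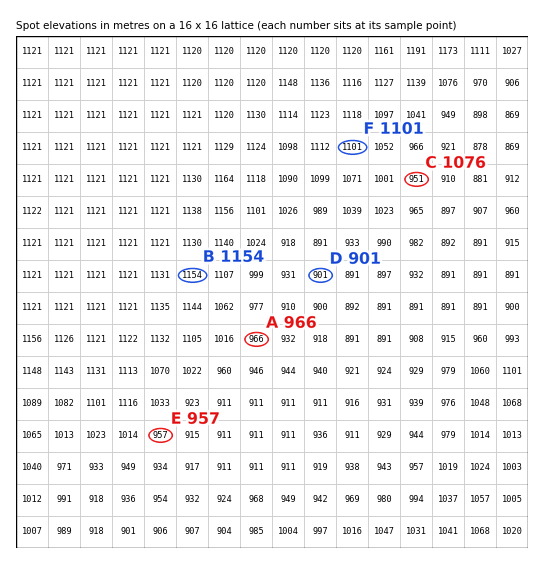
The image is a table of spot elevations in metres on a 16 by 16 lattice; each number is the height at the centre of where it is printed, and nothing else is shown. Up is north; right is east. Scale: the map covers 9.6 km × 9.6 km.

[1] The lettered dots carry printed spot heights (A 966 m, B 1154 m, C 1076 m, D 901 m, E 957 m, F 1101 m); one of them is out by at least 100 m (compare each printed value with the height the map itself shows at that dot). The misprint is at C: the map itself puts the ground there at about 951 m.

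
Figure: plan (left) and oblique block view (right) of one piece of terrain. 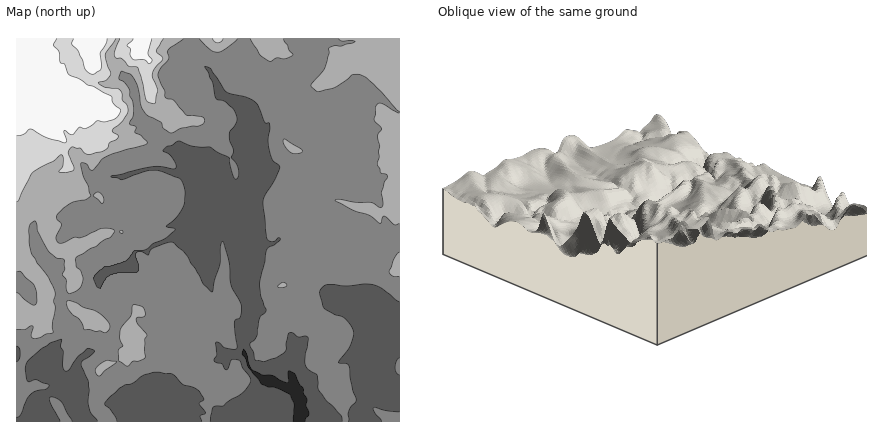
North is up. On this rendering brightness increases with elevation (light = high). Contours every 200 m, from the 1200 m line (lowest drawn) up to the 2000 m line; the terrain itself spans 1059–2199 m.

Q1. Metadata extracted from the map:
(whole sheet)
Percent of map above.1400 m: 75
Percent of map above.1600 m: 24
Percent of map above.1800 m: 9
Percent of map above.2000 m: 5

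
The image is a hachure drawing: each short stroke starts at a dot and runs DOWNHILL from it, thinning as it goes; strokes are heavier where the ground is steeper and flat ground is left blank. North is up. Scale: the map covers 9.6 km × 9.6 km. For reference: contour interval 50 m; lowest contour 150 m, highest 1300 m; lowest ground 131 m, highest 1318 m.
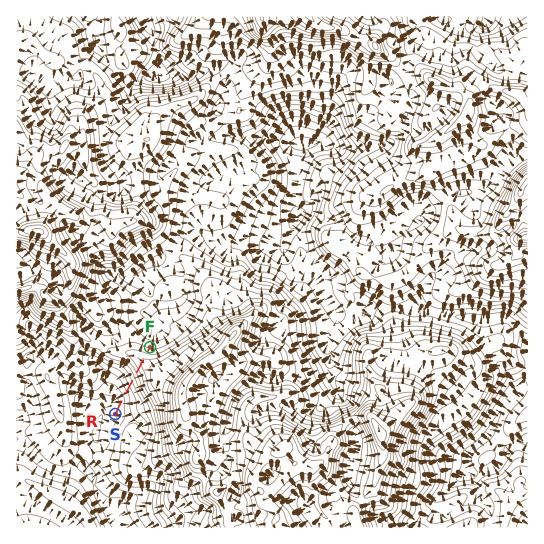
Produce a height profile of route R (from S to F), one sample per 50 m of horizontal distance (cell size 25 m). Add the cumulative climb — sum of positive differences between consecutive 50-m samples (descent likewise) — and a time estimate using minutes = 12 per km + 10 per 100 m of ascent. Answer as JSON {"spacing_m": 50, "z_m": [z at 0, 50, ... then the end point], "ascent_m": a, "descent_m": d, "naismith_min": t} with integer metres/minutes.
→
{"spacing_m": 50, "z_m": [340, 345, 350, 355, 362, 371, 384, 399, 418, 440, 464, 487, 510, 533, 557, 583, 611, 641, 673, 705, 733, 752, 759, 753, 737, 715, 690, 667, 647, 643], "ascent_m": 419, "descent_m": 115, "naismith_min": 59}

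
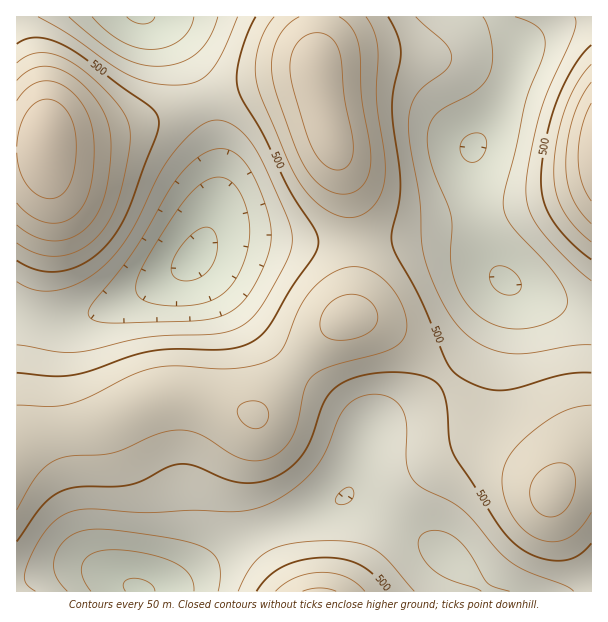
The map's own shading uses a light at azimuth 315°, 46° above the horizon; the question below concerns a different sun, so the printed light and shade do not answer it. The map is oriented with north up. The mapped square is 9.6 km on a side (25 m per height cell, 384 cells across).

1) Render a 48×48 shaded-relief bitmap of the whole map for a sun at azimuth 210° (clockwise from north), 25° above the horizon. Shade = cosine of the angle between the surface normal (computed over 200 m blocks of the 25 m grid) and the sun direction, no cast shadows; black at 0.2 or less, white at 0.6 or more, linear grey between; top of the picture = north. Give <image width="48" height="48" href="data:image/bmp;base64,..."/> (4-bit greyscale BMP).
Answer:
<image width="48" height="48" href="data:image/bmp;base64,Qk32BAAAAAAAAHYAAAAoAAAAMAAAADAAAAABAAQAAAAAAIAEAAATCwAAEwsAABAAAAAAAAAAAAAAABEREQAiIiIAMzMzAERERABVVVUAZmZmAHd3dwCIiIgAmZmZAKqqqgC7u7sAzMzMAN3d3QDu7u4A////AHZURWeJq7u7qph2VDIiIzREVWeJvN3cunZVVniau8y7qph2VDIiIzRFVniazd3cuYd3eJq8zdzLuph2VDIiM0RWZ4m83u7cuoiImrzN3dzLuph2VDMzNFVniavN7u7cuoiZq8zd3dzLupmHZVREVWd4mrzd7u3LqYmavM3d3My7uqmYdmZWZ3iZq8zd7t3LqYmavM3cy7u7u6qpiHd3eImqu83d3cuqmYmqvMzMu6qqu7u6qYiIiZqrvMzMzLqZiImqvMy7qqqru8y7qpmZmZqru8zLuqmIeImau7u6qqqrvMzLupmZmZqru7u6qZiHd4iaq7uqqqq7zMzLqpmJmZqqqqqpmId3d4iZqqqqqqu8zMy6qYiIiZqqqqmZiId3d3iJmqqqqqu8zMuqmIeIiZqqqZmYiHd3d3eImZmaqru7u7qZh3d4maqqqZmIiHd3d3d3iImZqqq7qqmId3eImqqqqZiIiHd3d2Zmd3iImZqpmYh3d3iJq7u6qZiId3d3dmZmZmd3iIiIh3dmd4iau8y7qYh3d3d2ZlVVVWZmZmZmZmZmeJmrzMy7qYd3ZmZmZlVVVVVVVVVERVVneJq8zMy6mHdmZmZmVVVVVVRERDMzNEVniau8zMuph2ZVVVVVVVVVVVREMyIiNEVniau8u7qYdlVERVVVVmZmZlVEMiIiNFZ4maq6qpiHZURERVVmZniId2ZUMyIjNFZ4mZmZmHdlVERERWZneJmZmIdlQzM0RWeIiYiHdmVURERFVmeImbu7qph2VURFZneIiId2ZVRERERWZ4iaq8zMu6mHdmZmd4iIiHdlVERERFVniJq7zN7dzLqYd3d3iImYiHdmVURERVZ4mrvN3e7t3LqZiIiIiZmZmId2ZVVVVmeJq8ze7v/t3LqZiIiZmZmqmZmId2ZmZniau83u//7ty6mYiImZmqqqu7qpmHdmZ3iavN3v/+7cupiIiImZqqu7zMy7qYd2Z3iavN3v/+3bqYh3eImZqrvM3d3cuYd2ZneJq83u793KmHd3eImaq7zd7u7cuYdmVmeJq8ze7sy6h3ZmeImaq8ze7/7cqHZVVWd4mrzd3cuph2ZmeImau83u/+7Ll2VEVWd4mrvN3buYdmZmeImqvN3v/+25dlREVWeImqvMzKqYdlVmeImqvN7v/tyoZUNEVniJmqu7zKmHZVVWeImqvN7u7cuXVDNFZ4iZmqq7u5l2VERVZ4iavN7u7bqGQzRWeJmqqqqqqohlQzNFVniJq83u3Ll1Q0RniaqqqqqqqndUMiIzRWeJq83d3Kh1REV4mqqqqZmZmWVDIRESNFZ4mrzdy6hlRFZ5mqqpmZmZiFQxAAABI0VnirzMy5hlVWeJmqmZiJmYh1QgAAABI0Vniau7updlVWeImZiIiImYh0MQAAABI0VniaqqqYdlVWZ4iHd3eJmZh1MQAAASNFZ3iZqpmHZVVVZmdmZniJqph1QhAAEkVneImZmYd2VEREVVZmZniaq6mFQhERJFZ3iJmZmIdlRERERVVWZ4mru6mA=="/>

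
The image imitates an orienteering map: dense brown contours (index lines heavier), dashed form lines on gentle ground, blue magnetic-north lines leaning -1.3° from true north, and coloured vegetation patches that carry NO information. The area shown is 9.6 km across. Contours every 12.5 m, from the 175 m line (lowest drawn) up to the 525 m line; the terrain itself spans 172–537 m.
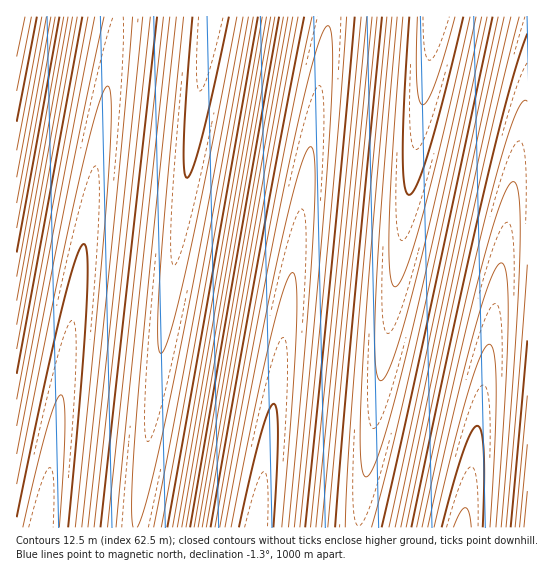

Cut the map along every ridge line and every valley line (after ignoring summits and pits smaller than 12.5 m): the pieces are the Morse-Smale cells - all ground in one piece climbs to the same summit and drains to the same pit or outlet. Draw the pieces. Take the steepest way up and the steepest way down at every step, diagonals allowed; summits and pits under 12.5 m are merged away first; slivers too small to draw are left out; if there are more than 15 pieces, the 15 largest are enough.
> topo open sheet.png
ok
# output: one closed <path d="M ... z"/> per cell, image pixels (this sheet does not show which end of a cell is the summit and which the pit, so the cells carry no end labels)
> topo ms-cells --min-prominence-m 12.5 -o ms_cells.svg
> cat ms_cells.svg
<path d="M329 16l-118 1-76 511 121-1z"/><path d="M435 16l-106 1-72 511 102-1z"/><path d="M527 16l-90 0-2 5-74 481-2 26 104-1 48-329 4-11 13-2z"/><path d="M210 16l-91 0-2 2-73 485-2 25 92 0 2-2 73-495z"/><path d="M118 16l-102 1 1 511 24 0 2-7z"/><path d="M527 185l-12 2-4 11-48 330 65-1z"/>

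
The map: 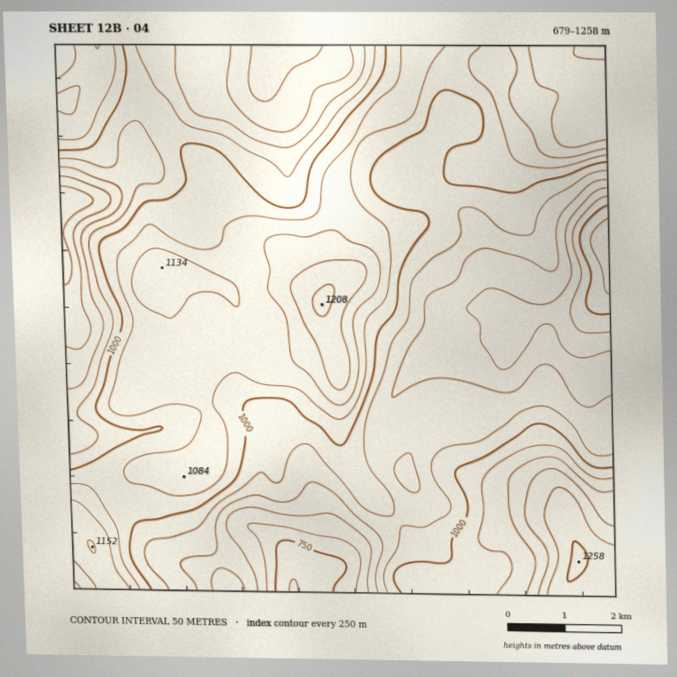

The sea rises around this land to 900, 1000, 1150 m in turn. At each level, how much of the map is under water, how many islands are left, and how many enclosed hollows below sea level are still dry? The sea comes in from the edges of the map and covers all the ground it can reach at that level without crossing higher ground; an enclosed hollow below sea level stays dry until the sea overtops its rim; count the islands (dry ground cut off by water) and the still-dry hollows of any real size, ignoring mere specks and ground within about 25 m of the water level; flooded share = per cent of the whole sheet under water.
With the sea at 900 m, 21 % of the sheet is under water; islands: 0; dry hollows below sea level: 0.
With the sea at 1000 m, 52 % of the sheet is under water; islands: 0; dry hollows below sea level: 0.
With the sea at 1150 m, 94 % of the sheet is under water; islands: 1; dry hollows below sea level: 0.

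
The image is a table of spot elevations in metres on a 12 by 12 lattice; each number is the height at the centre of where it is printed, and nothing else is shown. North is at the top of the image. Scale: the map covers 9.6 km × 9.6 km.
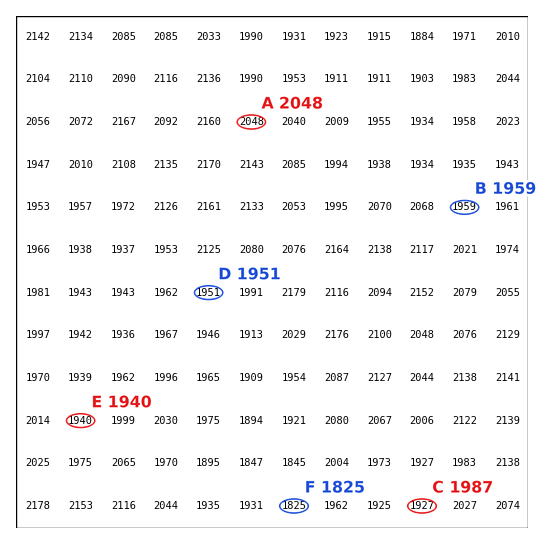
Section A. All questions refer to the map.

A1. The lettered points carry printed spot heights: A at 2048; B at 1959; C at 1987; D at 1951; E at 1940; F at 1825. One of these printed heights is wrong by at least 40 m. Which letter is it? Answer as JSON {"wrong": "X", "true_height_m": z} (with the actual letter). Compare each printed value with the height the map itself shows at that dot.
{"wrong": "C", "true_height_m": 1927}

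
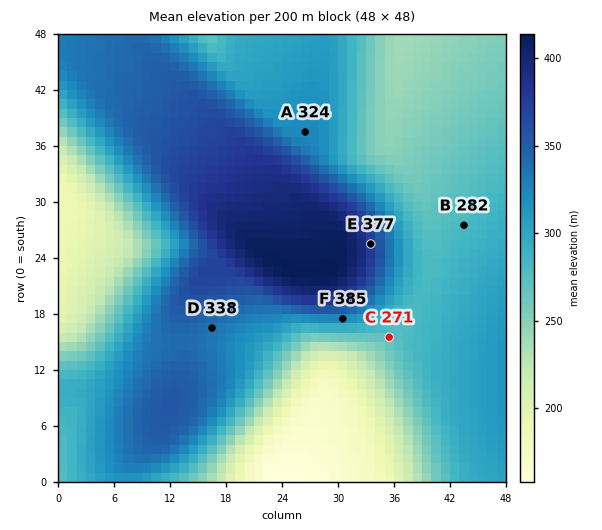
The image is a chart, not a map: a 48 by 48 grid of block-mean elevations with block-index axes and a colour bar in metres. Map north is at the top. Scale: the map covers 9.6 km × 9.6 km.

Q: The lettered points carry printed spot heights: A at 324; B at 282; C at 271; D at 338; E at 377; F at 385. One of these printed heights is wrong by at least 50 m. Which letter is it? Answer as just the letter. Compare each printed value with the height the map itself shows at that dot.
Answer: F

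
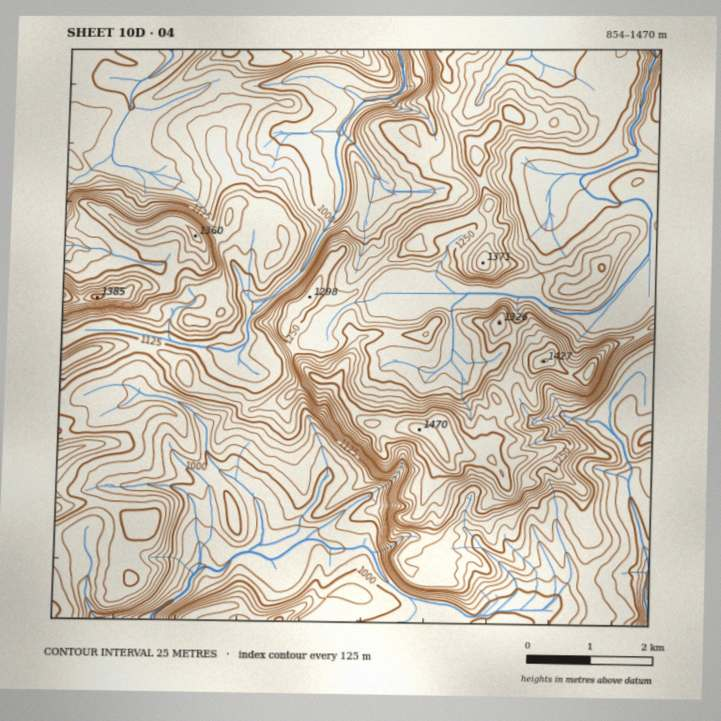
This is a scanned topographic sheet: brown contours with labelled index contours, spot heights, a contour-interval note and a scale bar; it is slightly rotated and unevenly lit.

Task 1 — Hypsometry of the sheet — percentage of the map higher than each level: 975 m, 94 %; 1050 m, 74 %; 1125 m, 48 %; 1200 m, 25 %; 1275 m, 11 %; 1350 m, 4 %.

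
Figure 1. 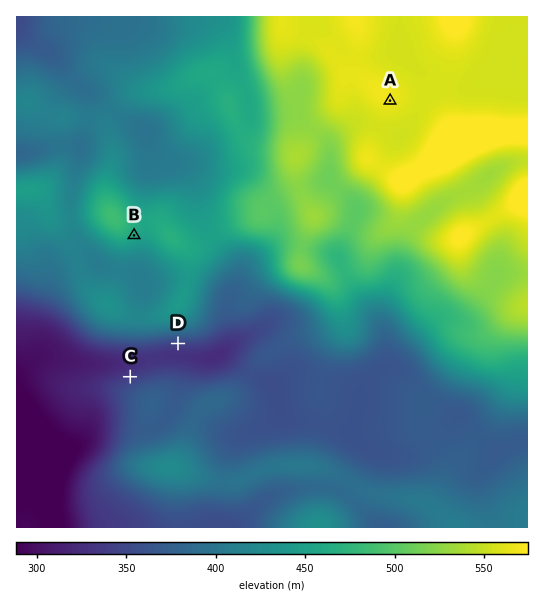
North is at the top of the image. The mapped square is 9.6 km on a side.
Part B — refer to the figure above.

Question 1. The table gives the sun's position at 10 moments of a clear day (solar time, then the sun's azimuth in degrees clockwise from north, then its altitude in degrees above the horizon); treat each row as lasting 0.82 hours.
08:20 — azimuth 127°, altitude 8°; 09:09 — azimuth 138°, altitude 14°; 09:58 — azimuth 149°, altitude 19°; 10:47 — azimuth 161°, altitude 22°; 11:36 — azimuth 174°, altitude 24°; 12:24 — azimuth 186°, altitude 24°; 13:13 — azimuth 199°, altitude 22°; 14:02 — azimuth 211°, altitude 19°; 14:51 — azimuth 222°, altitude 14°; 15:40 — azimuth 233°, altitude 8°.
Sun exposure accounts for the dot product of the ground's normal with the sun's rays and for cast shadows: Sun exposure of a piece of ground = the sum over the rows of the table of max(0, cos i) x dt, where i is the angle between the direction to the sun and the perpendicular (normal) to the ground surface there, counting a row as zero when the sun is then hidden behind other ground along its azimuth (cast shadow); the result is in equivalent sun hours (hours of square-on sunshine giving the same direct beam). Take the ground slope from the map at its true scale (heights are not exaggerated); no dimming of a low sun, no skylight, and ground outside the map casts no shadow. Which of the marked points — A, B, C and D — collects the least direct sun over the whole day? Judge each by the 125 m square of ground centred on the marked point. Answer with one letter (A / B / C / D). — C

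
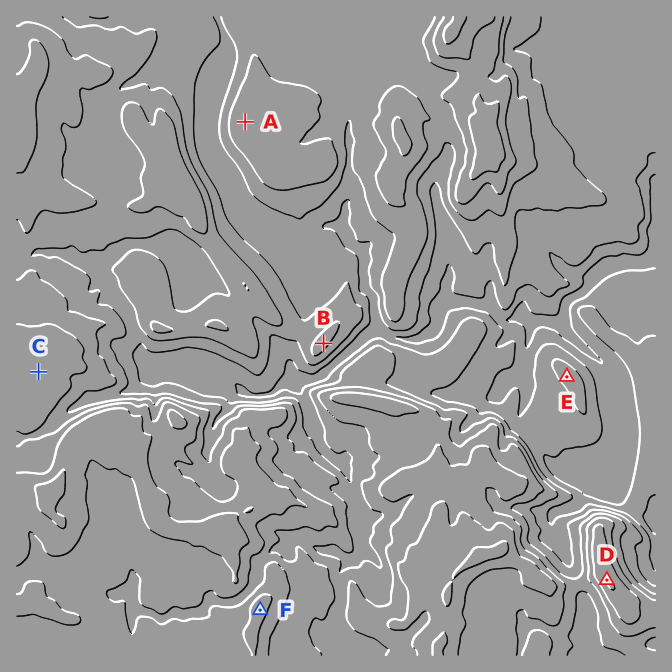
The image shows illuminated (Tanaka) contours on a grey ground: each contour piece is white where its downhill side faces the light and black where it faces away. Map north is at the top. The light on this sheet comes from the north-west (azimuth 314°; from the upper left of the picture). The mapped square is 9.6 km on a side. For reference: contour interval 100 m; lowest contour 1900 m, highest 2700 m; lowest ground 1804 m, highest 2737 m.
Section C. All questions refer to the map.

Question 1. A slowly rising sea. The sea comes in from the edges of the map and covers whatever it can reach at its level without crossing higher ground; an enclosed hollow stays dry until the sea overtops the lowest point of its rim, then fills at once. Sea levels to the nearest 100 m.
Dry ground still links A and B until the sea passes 2200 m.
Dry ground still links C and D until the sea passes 2300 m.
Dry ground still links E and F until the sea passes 2000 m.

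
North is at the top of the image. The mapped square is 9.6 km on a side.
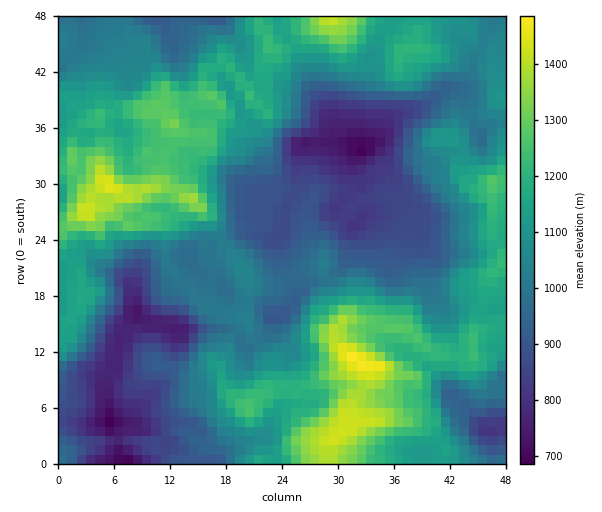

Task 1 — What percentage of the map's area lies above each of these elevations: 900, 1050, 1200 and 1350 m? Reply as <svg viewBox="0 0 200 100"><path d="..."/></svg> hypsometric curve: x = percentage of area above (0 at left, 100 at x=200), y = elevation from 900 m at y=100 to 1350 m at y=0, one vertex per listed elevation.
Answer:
<svg viewBox="0 0 200 100"><path d="M159 100l-59-33-58-34-32-33"/></svg>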